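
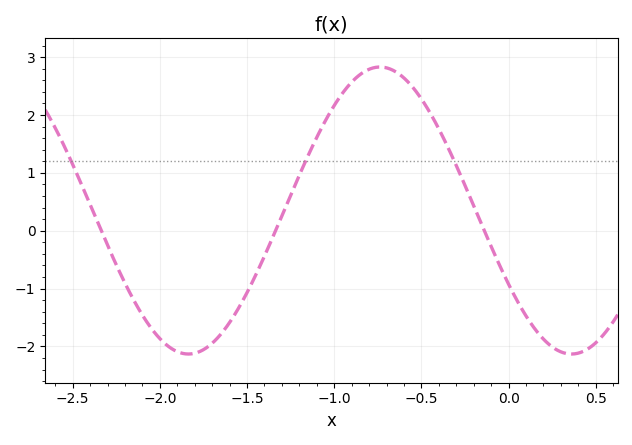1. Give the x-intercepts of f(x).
-2.35, -1.35, -0.15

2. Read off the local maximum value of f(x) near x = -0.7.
2.8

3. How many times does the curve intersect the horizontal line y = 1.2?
3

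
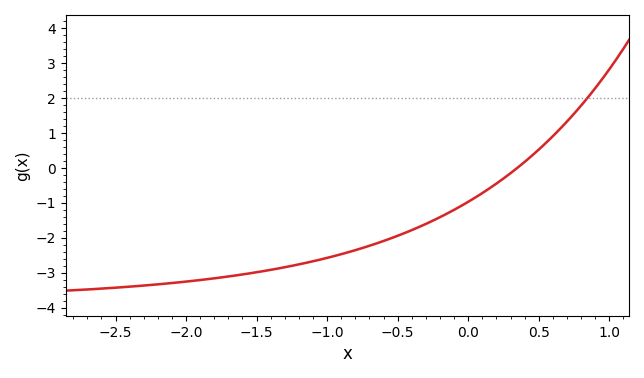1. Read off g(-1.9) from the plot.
-3.2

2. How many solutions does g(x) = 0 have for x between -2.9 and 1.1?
1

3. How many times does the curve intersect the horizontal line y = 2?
1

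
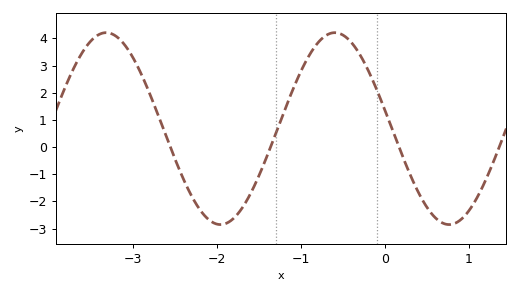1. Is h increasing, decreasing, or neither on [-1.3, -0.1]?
neither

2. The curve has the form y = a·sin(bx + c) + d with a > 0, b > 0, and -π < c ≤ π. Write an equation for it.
y = 3.53sin(2.3x + 3) + 0.68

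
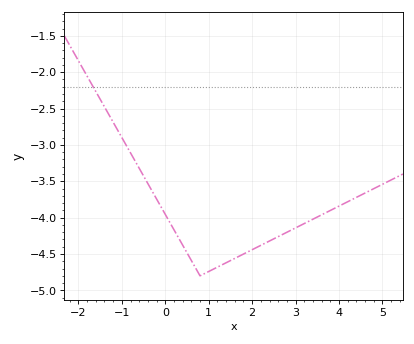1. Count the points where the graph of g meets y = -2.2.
1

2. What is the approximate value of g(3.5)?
-3.99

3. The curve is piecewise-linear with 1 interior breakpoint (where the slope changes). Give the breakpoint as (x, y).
(0.8, -4.8)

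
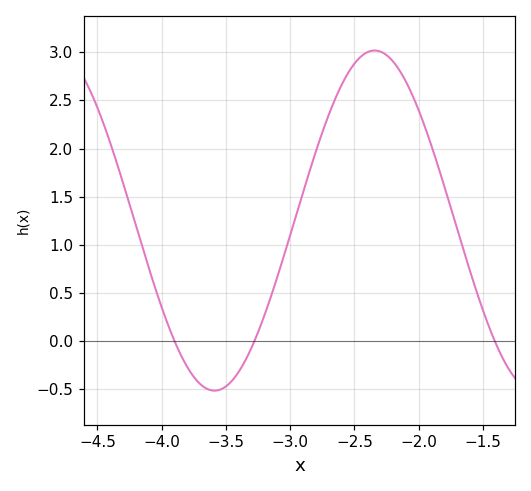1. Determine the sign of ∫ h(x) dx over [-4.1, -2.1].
positive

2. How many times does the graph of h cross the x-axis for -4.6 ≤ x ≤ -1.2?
3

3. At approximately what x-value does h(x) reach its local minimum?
-3.6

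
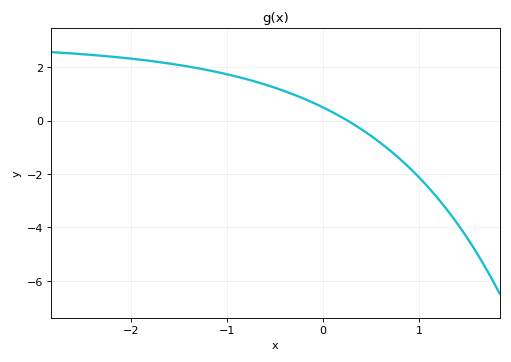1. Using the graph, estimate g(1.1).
-2.51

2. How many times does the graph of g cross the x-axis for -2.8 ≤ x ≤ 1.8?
1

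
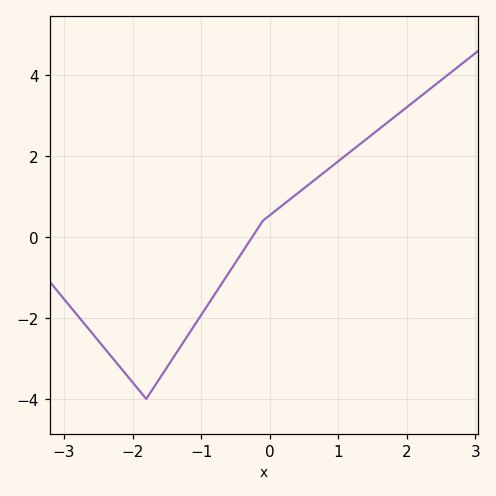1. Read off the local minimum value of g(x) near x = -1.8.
-4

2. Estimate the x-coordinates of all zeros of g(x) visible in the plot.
-0.255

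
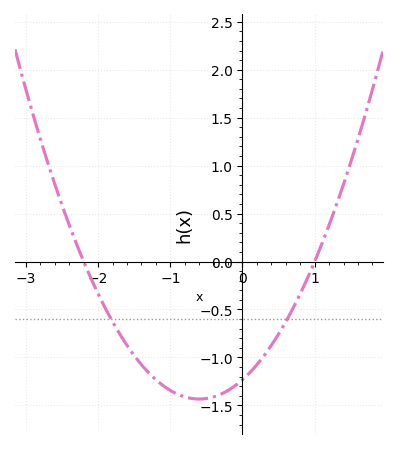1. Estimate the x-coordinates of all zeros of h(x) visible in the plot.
-2.2, 1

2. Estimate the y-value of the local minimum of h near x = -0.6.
-1.43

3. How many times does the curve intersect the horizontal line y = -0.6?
2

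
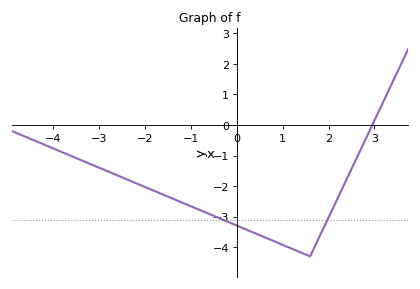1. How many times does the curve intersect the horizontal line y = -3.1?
2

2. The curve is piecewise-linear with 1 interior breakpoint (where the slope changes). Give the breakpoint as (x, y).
(1.6, -4.3)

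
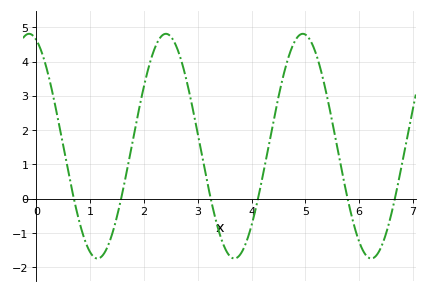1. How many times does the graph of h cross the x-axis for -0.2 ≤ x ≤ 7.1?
6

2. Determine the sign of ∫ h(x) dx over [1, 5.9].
positive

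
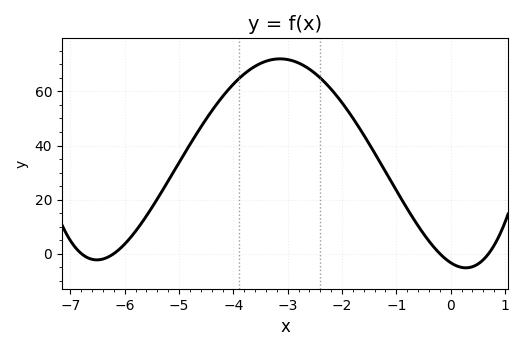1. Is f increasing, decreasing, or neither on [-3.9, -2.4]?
neither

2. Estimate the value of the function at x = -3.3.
72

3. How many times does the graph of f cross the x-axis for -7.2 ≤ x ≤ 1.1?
4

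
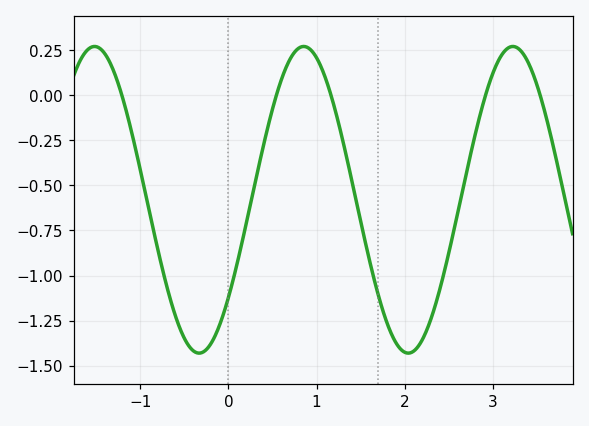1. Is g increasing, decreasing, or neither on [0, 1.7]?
neither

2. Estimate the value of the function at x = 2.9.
-0.026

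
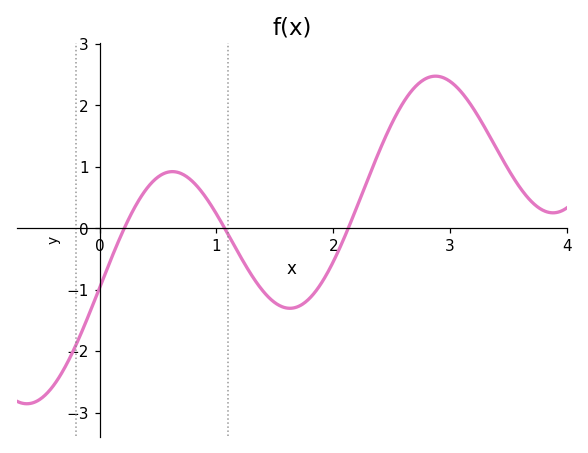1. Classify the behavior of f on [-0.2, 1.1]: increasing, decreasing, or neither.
neither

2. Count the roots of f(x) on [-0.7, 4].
3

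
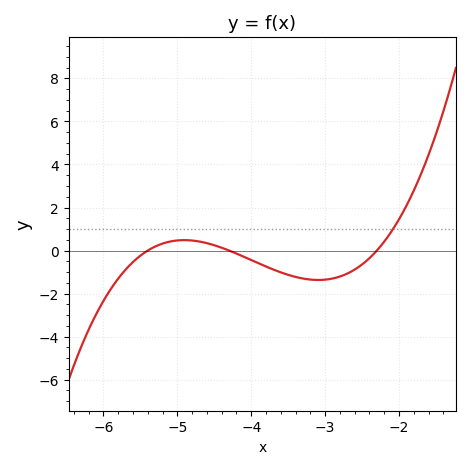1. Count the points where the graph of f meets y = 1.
1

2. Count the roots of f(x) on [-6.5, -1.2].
3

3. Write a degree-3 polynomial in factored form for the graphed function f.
y = 0.62(x + 5.4)(x + 4.3)(x + 2.3)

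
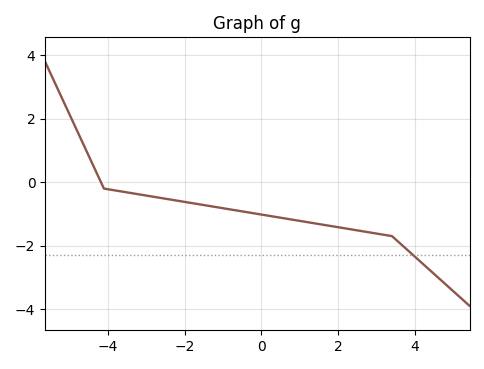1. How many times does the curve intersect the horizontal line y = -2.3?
1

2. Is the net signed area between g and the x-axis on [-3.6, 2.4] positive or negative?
negative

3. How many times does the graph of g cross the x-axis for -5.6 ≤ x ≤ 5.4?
1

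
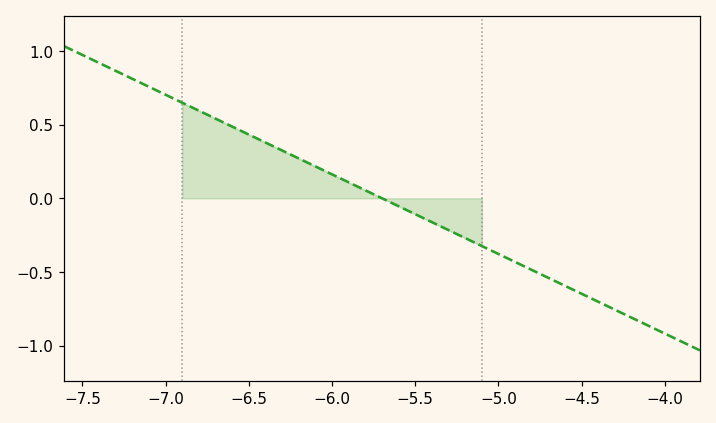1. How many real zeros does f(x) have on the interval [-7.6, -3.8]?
1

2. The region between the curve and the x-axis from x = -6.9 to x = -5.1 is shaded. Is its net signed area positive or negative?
positive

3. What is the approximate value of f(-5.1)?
-0.324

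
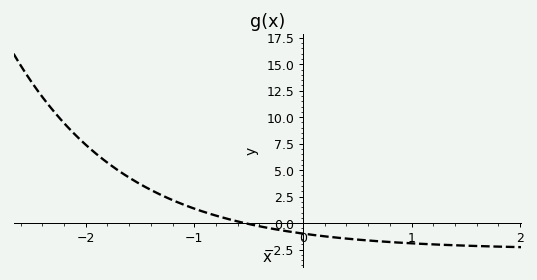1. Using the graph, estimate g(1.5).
-2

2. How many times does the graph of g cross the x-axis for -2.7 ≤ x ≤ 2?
1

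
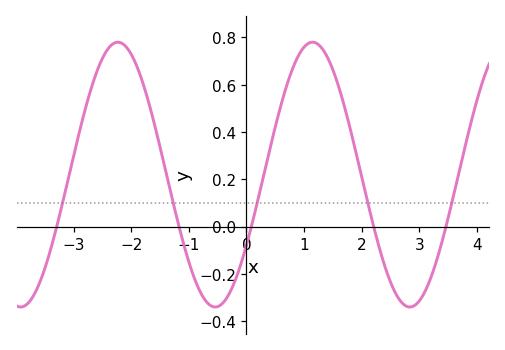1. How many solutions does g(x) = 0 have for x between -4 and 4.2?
5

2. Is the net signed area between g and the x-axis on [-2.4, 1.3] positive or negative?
positive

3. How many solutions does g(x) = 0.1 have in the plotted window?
5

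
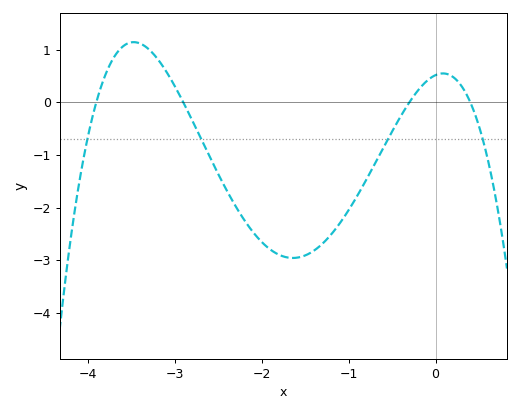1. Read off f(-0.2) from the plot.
0.228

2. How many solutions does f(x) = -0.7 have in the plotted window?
4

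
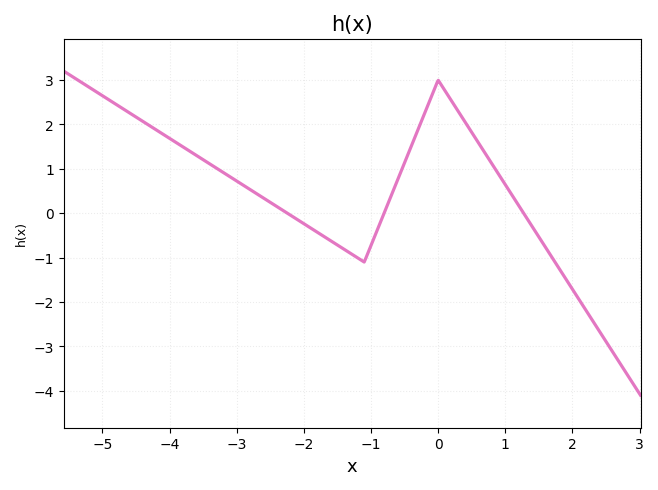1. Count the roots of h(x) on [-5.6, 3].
3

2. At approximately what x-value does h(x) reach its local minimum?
-1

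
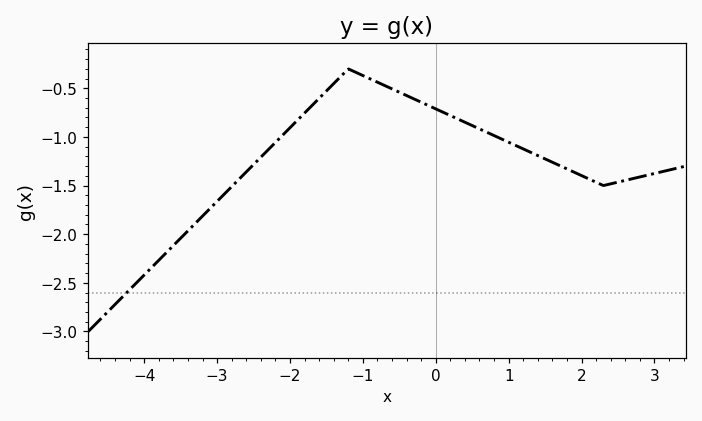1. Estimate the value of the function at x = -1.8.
-0.75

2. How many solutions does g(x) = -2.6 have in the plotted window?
1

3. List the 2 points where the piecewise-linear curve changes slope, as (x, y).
(-1.2, -0.3); (2.3, -1.5)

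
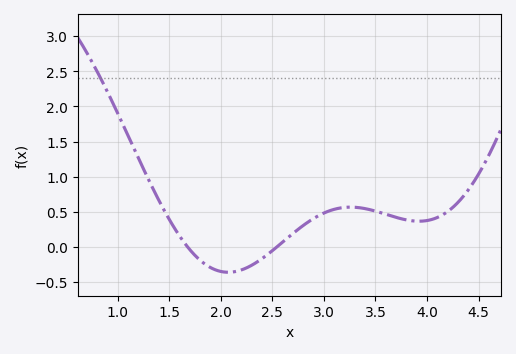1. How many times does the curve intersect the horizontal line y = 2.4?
1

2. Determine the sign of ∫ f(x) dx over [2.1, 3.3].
positive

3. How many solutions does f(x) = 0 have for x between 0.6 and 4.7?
2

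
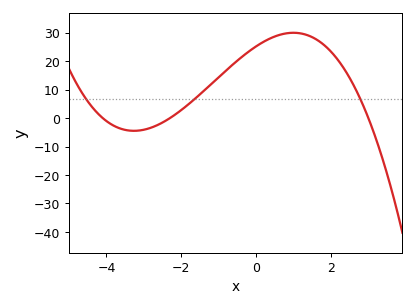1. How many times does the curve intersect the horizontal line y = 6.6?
3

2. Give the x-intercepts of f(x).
-4.1, -2.3, 3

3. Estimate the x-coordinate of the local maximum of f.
0.998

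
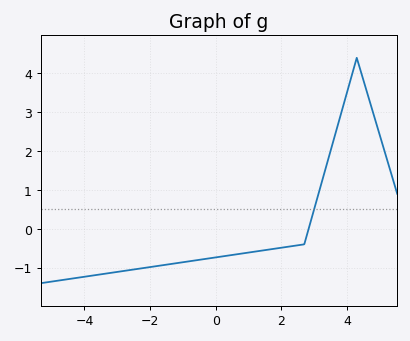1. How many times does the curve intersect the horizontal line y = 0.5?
1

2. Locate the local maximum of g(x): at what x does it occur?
4.2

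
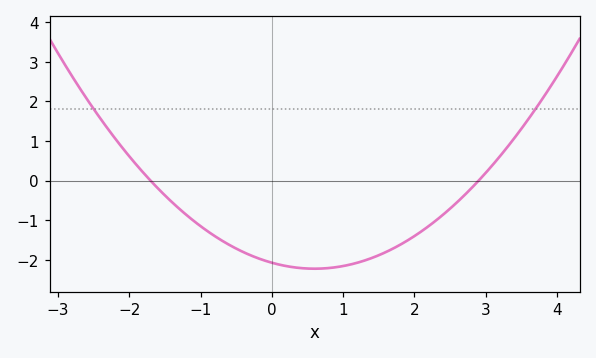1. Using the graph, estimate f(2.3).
-1.01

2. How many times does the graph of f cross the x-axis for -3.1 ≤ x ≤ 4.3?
2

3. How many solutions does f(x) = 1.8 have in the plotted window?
2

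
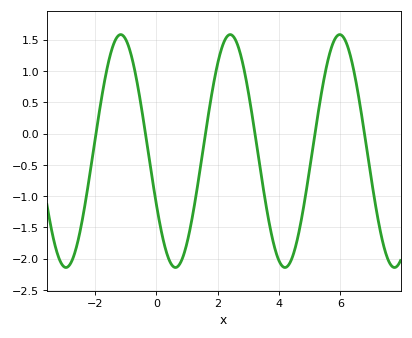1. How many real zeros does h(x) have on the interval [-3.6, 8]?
6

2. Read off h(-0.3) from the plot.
-0.15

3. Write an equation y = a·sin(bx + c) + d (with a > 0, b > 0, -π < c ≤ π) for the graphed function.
y = 1.86sin(1.8x - 2.7) - 0.28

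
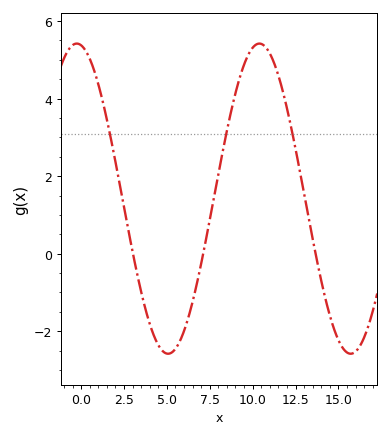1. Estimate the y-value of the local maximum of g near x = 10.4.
5.4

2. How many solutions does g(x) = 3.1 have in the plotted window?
3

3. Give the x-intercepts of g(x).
3, 7, 13.5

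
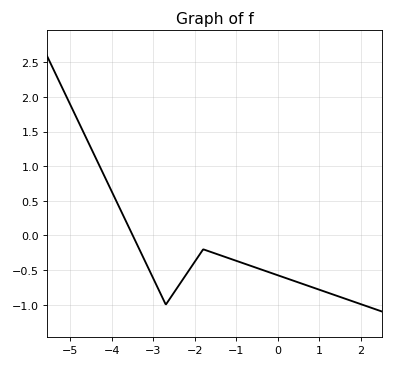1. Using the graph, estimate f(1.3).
-0.85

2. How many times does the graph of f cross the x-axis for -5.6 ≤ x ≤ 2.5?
1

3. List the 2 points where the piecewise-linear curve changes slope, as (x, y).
(-2.7, -1); (-1.8, -0.2)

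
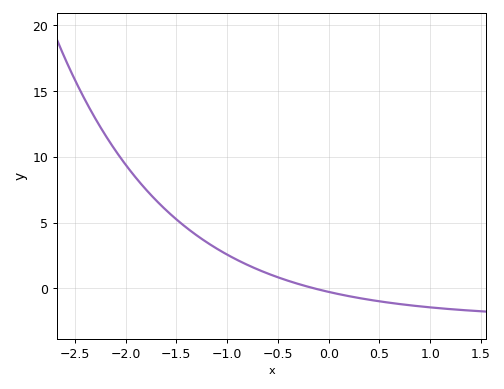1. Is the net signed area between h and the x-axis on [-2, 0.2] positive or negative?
positive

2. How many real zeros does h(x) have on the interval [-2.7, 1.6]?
1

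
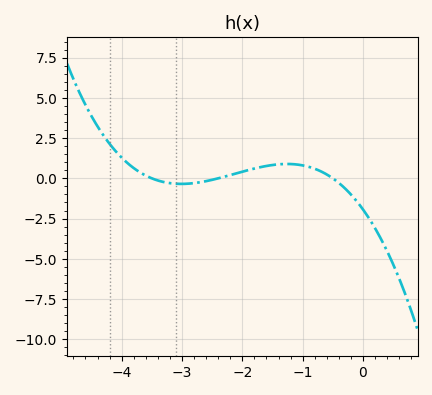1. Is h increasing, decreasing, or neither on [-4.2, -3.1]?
decreasing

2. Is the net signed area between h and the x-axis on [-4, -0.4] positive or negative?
positive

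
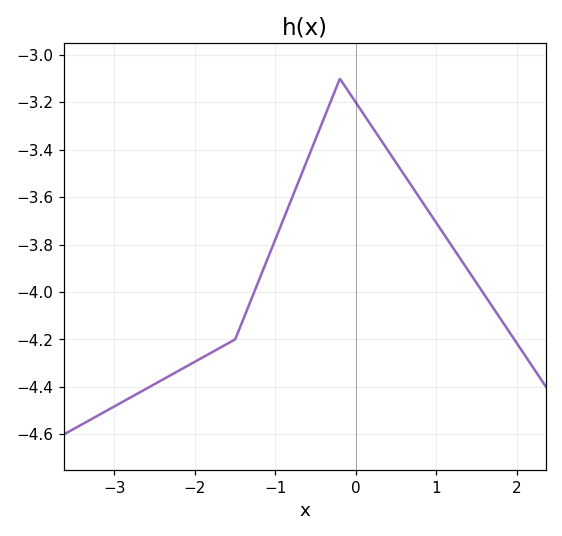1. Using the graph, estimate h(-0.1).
-3.16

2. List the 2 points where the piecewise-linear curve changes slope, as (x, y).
(-1.5, -4.2); (-0.2, -3.1)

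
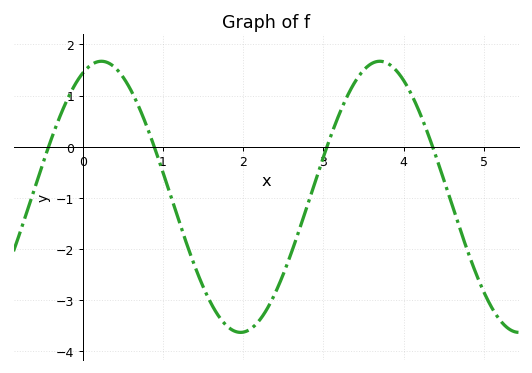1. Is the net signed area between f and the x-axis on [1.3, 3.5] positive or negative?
negative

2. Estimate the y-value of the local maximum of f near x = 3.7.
1.67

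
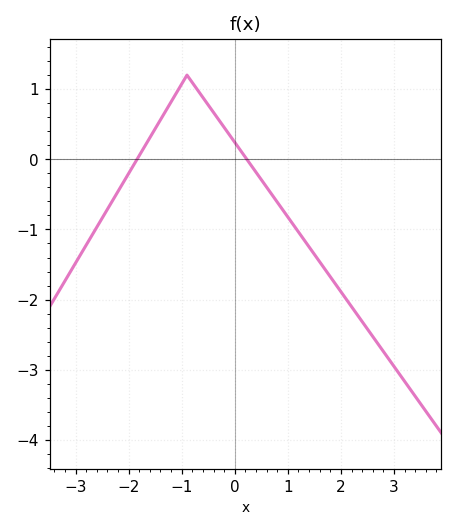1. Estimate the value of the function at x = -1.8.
0.1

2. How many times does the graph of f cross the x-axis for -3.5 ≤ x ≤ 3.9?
2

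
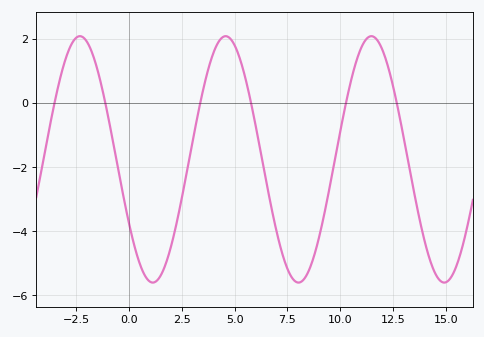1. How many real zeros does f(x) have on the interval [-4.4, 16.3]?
6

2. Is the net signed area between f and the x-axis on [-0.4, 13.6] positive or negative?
negative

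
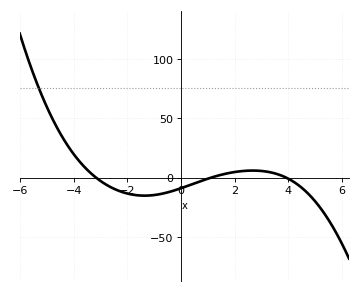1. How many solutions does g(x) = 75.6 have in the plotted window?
1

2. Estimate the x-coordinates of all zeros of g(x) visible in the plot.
-3.18, 1.13, 3.91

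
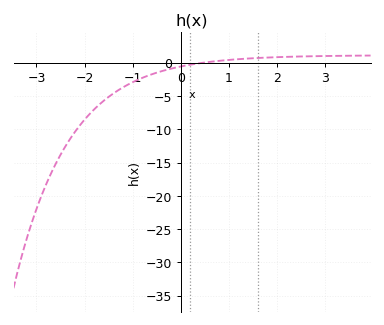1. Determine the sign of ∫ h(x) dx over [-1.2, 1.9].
negative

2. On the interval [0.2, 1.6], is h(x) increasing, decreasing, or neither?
increasing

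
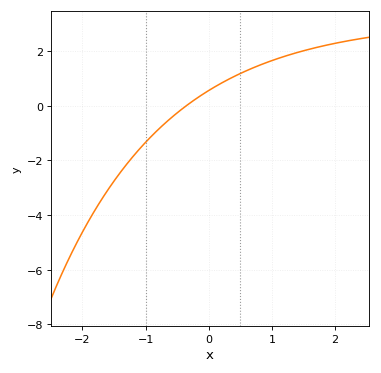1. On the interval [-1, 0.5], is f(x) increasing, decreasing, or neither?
increasing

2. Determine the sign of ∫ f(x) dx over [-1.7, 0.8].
negative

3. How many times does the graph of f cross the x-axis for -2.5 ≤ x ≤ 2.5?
1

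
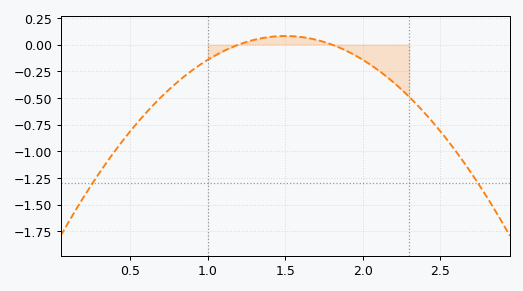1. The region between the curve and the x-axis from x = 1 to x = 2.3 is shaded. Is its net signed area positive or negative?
negative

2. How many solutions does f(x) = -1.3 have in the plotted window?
2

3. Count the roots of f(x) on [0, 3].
2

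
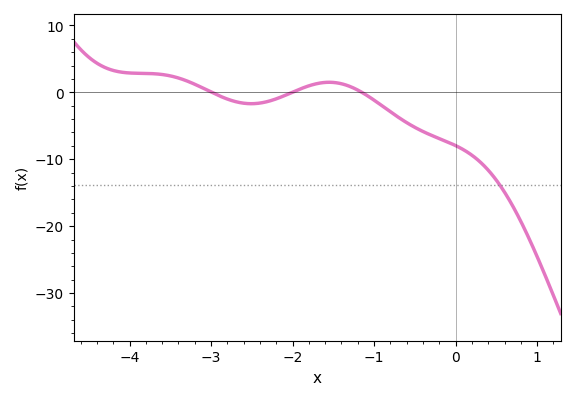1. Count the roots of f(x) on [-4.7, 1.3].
3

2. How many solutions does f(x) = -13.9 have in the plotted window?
1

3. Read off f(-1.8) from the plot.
1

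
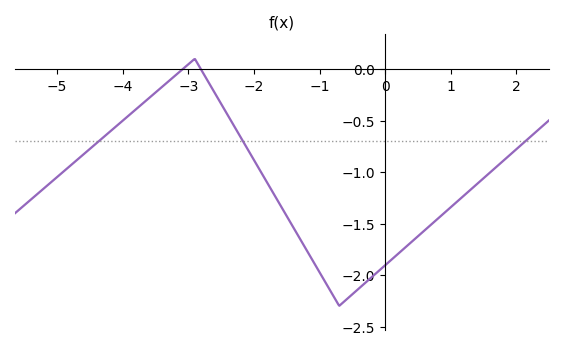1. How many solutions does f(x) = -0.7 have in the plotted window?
3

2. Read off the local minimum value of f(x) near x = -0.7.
-2.3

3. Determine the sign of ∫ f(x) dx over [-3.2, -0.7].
negative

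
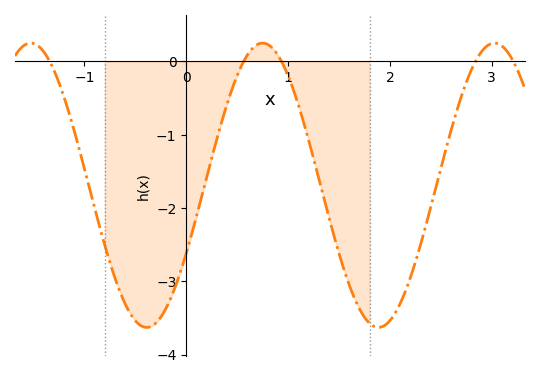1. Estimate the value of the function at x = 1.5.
-2.6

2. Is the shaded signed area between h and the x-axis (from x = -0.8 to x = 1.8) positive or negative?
negative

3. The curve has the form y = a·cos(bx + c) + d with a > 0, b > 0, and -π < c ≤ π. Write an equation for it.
y = 1.94cos(2.8x - 2.1) - 1.69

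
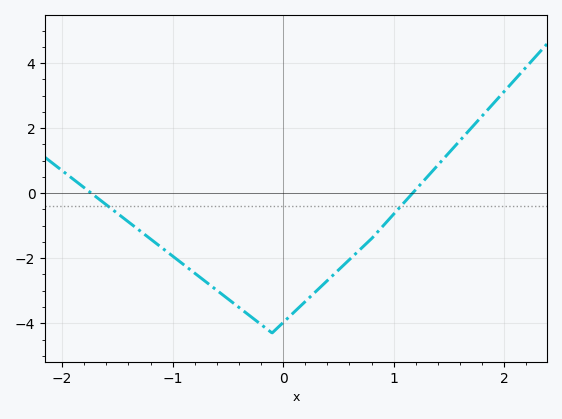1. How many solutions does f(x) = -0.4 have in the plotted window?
2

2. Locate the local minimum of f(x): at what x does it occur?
-0.1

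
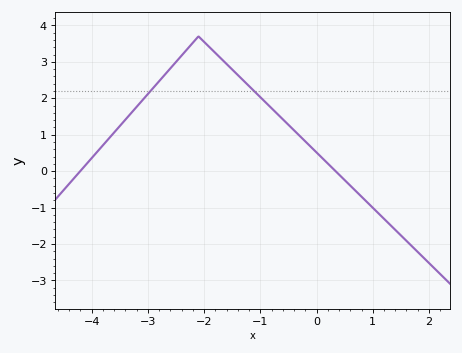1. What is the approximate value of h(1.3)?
-1.5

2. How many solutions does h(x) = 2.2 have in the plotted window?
2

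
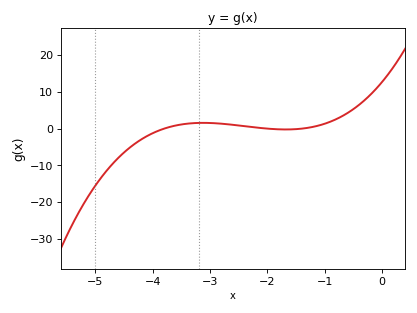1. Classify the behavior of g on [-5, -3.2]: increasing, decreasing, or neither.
increasing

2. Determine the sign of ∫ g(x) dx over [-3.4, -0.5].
positive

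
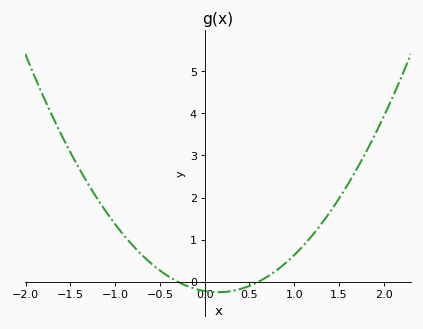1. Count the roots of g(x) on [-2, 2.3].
2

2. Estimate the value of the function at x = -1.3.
2.32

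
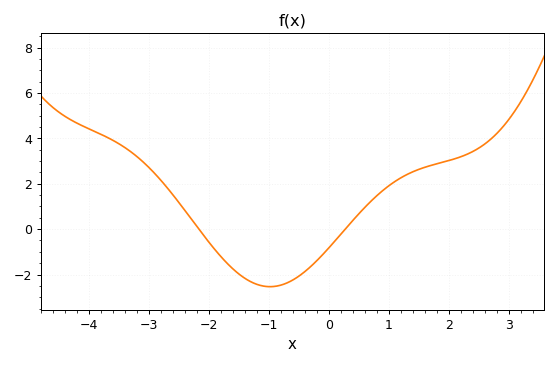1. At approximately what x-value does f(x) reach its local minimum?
-0.982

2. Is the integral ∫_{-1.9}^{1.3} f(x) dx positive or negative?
negative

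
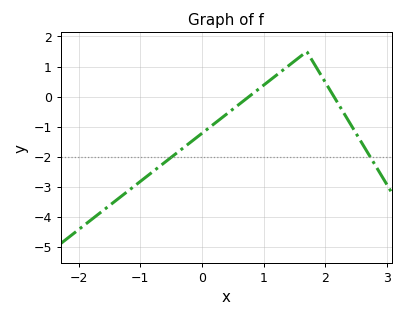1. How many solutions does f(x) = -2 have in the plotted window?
2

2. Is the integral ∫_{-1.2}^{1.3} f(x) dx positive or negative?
negative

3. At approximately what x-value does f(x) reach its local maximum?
1.7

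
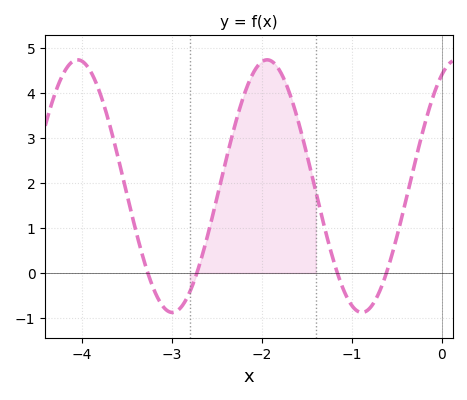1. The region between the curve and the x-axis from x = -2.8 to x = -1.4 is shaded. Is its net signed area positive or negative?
positive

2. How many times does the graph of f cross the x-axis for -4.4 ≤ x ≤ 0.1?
4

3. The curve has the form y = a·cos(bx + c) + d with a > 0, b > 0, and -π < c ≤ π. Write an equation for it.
y = 2.81cos(2.98x - 0.5) + 1.93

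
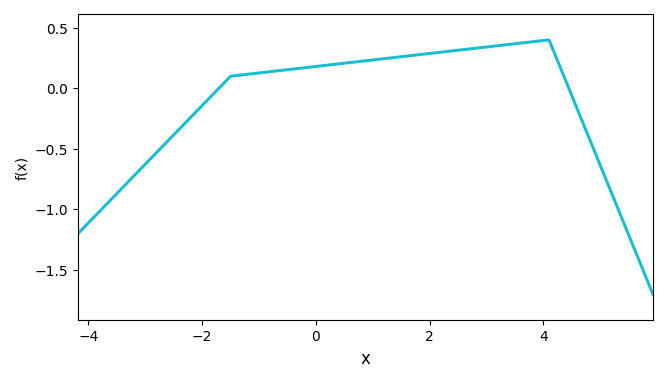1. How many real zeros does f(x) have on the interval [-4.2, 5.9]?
2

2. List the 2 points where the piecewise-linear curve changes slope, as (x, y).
(-1.5, 0.1); (4.1, 0.4)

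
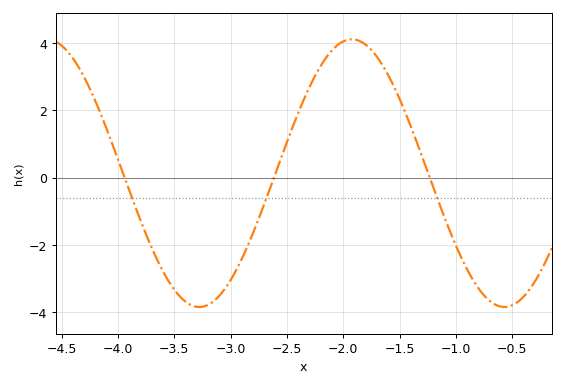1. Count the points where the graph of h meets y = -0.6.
3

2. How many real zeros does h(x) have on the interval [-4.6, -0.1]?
3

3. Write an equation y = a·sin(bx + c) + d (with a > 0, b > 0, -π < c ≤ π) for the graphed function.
y = 3.97sin(2.32x - 0.25) + 0.13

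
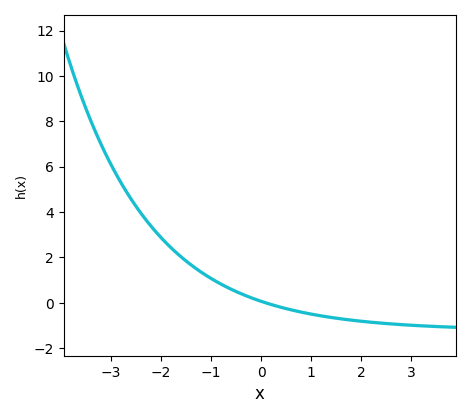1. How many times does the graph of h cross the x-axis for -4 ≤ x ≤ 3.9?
1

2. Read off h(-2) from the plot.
2.8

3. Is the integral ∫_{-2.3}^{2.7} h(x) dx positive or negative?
positive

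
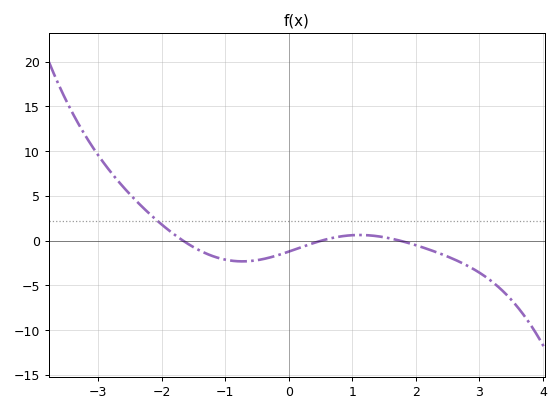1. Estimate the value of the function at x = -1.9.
1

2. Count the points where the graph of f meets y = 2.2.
1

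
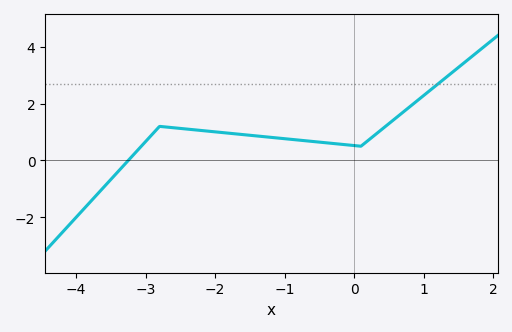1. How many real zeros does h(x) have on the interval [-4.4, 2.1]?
1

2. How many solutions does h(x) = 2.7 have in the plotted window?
1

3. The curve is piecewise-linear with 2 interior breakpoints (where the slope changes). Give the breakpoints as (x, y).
(-2.8, 1.2); (0.1, 0.5)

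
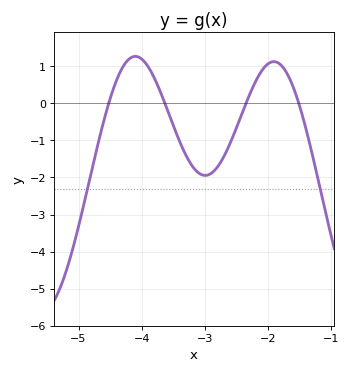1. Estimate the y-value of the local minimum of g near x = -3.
-1.9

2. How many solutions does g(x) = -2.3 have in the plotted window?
2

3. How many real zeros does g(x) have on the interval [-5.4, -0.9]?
4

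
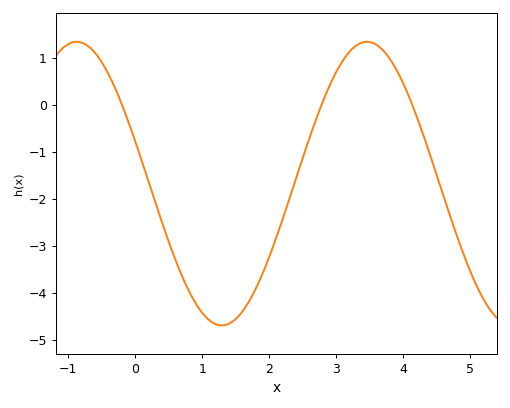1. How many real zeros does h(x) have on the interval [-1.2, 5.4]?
3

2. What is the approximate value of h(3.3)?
1.3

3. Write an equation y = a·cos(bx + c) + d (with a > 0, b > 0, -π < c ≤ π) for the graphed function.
y = 3.02cos(1.4x + 1.3) - 1.67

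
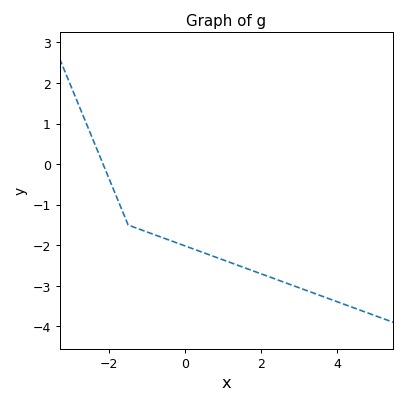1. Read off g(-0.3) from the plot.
-1.9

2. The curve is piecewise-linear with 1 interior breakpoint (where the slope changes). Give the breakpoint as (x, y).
(-1.5, -1.5)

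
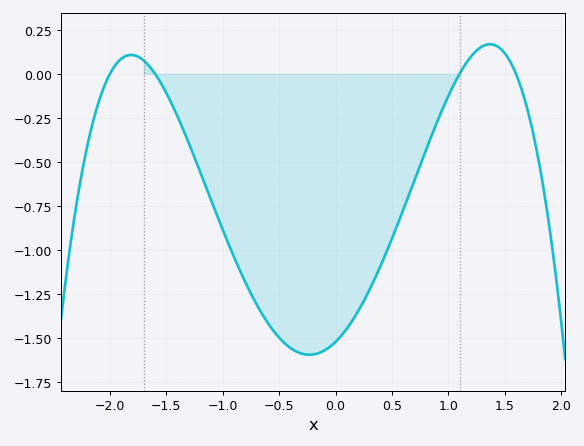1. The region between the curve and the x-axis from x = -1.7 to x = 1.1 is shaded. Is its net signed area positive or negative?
negative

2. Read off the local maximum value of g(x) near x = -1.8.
0.1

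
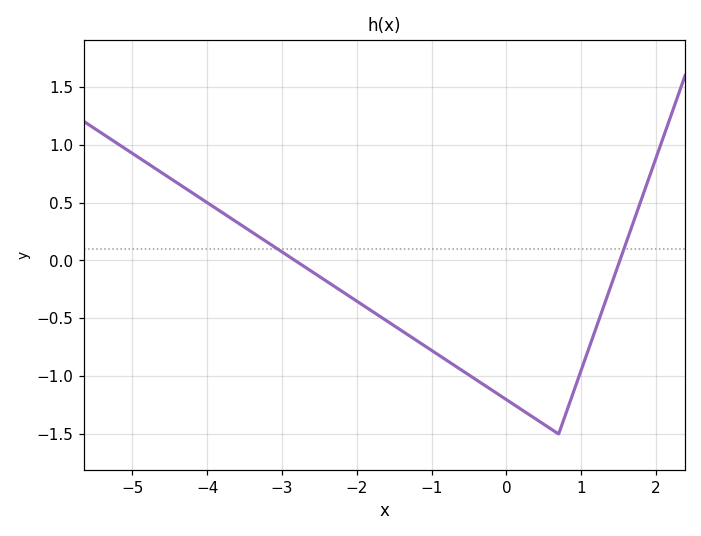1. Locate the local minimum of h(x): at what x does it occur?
0.6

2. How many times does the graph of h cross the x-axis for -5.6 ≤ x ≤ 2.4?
2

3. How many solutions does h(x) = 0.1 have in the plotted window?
2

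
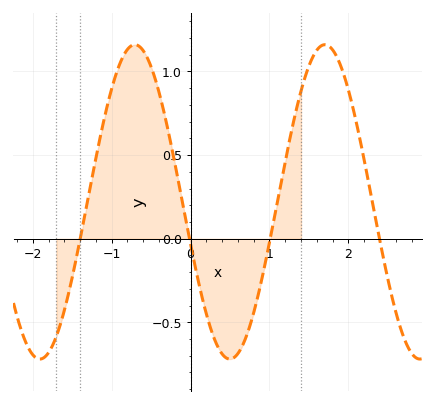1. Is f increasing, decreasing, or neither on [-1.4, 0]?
neither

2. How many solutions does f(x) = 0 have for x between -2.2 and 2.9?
4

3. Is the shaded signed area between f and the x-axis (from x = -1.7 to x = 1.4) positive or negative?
positive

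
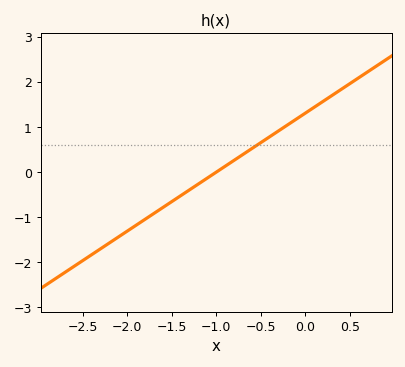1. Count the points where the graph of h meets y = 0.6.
1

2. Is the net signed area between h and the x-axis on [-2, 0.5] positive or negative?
positive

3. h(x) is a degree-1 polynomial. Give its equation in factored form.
y = 1.31(x + 1)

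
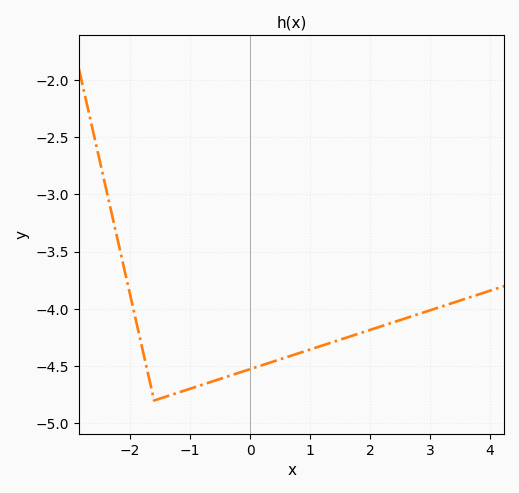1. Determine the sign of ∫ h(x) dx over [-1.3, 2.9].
negative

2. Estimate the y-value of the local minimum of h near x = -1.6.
-4.8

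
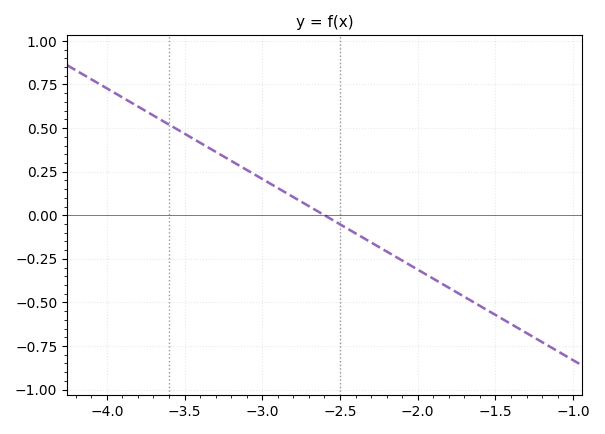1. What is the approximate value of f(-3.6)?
0.52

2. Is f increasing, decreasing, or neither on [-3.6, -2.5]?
decreasing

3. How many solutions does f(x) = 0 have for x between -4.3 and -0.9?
1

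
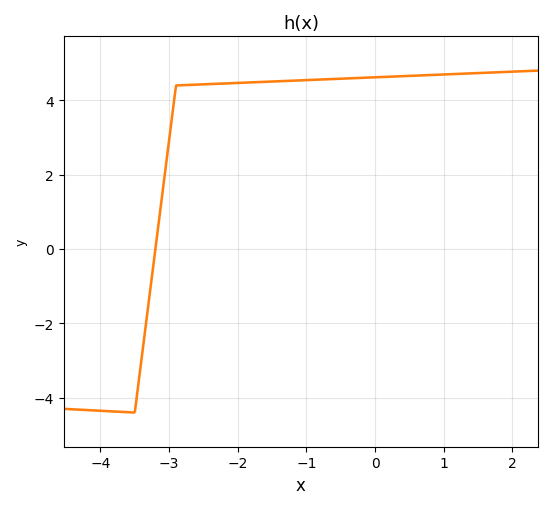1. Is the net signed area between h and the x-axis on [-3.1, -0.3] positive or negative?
positive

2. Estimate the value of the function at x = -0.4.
4.6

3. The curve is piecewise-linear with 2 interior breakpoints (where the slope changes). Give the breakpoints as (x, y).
(-3.5, -4.4); (-2.9, 4.4)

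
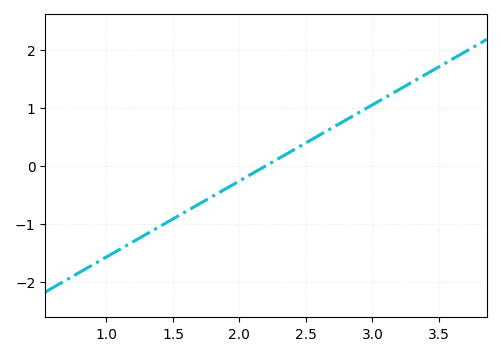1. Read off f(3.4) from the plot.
1.57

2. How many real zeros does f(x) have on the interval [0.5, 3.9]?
1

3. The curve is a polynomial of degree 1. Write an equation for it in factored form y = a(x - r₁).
y = 1.31(x - 2.2)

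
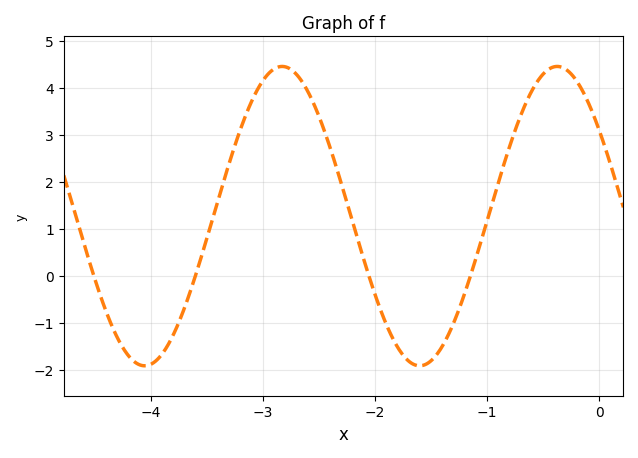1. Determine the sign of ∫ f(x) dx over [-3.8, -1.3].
positive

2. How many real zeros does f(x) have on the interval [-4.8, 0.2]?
4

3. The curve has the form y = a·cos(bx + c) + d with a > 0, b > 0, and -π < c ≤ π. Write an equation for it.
y = 3.19cos(2.56x + 0.962) + 1.27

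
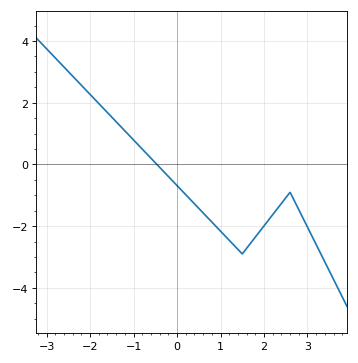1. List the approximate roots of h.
-0.5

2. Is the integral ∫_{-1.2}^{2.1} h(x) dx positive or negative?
negative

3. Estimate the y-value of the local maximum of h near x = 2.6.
-1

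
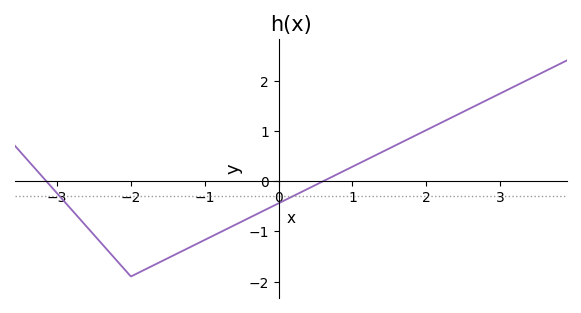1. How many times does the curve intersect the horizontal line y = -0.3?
2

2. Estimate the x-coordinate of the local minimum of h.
-2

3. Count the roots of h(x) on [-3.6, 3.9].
2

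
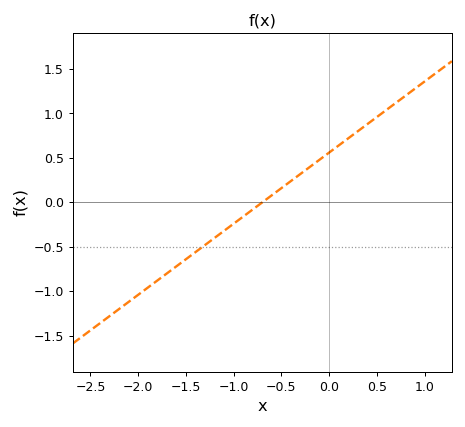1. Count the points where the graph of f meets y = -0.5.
1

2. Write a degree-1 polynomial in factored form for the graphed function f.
y = 0.8(x + 0.7)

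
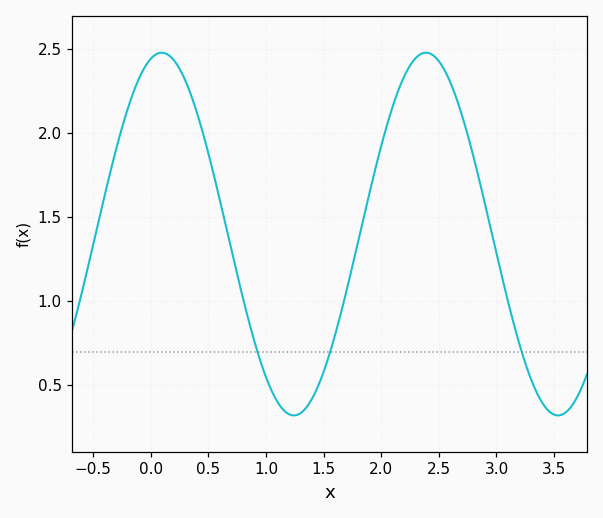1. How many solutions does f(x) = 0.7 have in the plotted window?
3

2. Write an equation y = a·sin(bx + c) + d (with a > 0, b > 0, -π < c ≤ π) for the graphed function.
y = 1.08sin(2.74x + 1.31) + 1.4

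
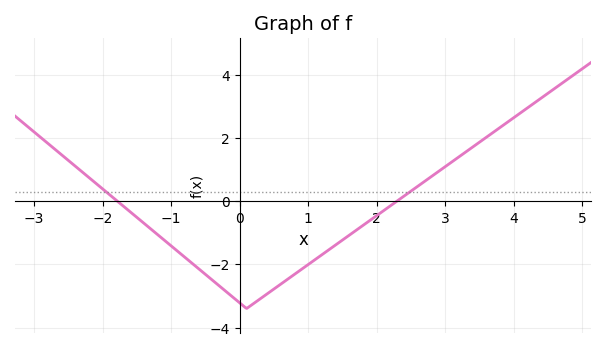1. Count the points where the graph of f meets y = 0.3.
2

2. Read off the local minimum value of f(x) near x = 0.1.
-3.4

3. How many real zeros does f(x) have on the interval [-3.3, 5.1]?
2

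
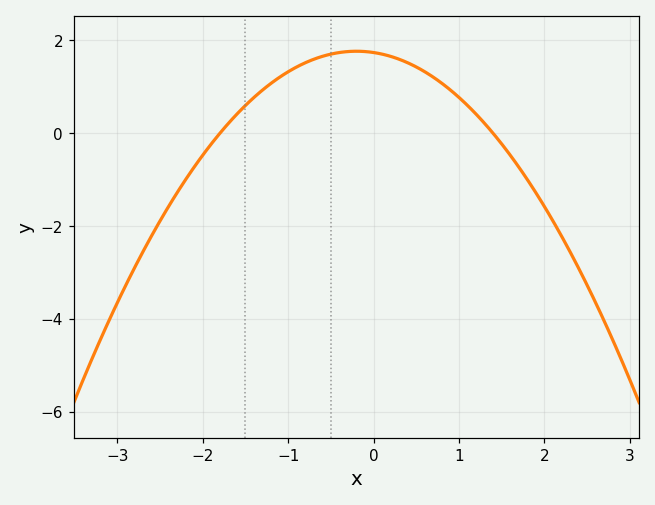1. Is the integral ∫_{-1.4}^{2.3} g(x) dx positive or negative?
positive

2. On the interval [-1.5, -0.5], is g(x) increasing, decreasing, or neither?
increasing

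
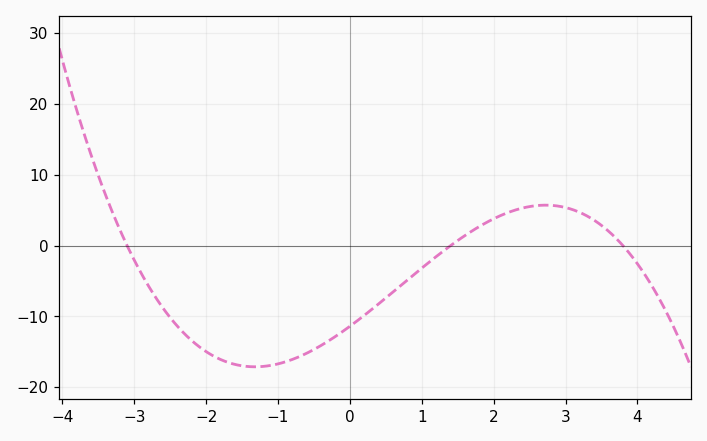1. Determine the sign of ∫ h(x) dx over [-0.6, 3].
negative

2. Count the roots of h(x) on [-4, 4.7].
3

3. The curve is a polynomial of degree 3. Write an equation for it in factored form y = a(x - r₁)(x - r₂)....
y = -0.69(x + 3.1)(x - 1.4)(x - 3.8)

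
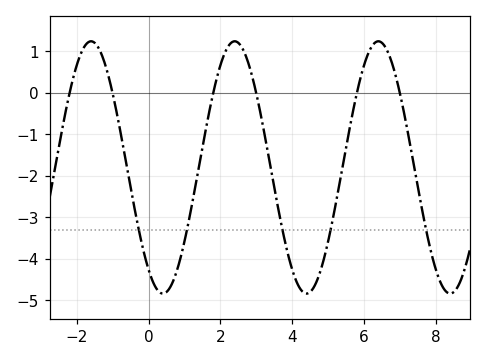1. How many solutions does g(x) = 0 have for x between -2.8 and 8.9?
6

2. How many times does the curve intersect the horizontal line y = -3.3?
5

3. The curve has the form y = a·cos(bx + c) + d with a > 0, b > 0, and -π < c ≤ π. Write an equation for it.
y = 3.04cos(1.57x + 2.52) - 1.8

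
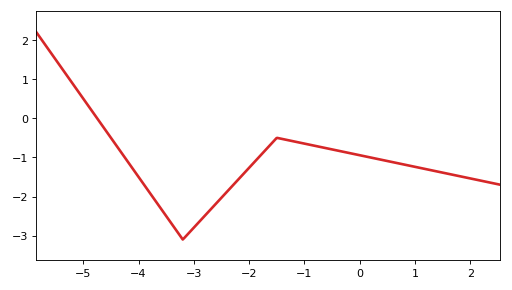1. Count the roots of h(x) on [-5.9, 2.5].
1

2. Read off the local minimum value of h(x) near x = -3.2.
-3.1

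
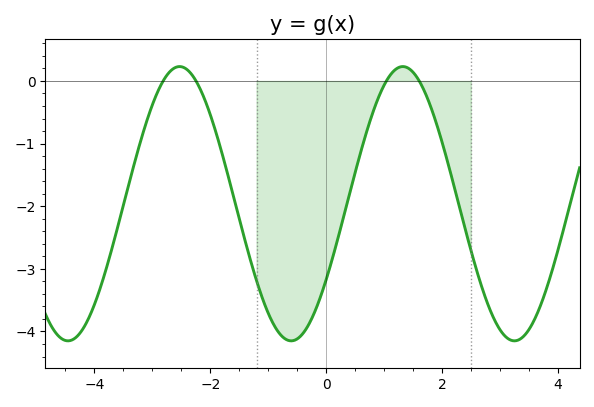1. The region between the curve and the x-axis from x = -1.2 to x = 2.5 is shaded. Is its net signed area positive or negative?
negative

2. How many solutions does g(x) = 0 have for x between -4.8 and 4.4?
4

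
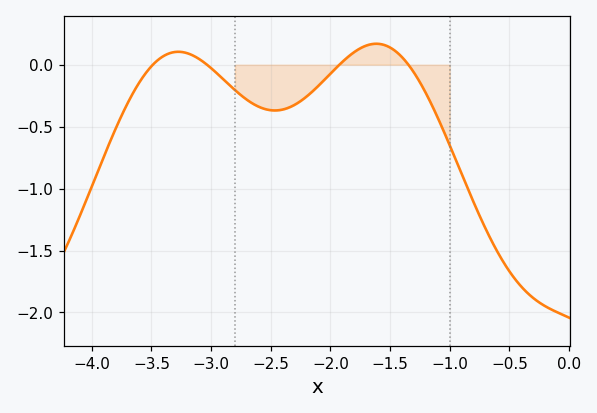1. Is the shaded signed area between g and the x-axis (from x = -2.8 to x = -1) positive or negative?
negative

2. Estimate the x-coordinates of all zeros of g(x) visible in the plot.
-3.49, -3.03, -1.93, -1.35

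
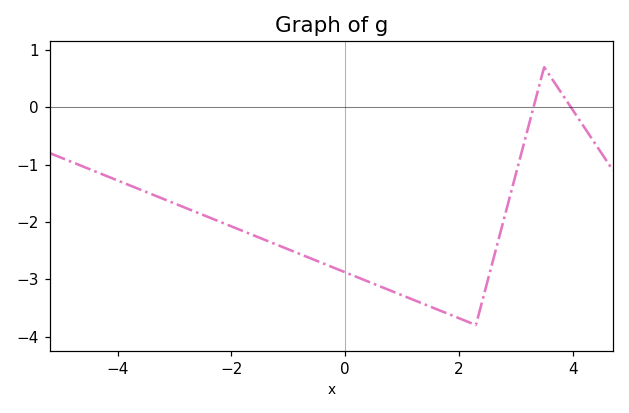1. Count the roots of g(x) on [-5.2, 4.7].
2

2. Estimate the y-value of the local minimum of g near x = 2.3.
-3.8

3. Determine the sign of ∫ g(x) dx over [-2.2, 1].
negative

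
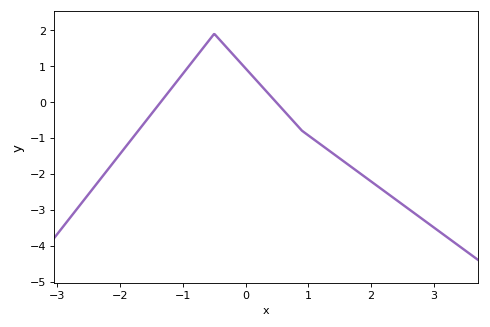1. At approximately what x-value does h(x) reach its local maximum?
-0.5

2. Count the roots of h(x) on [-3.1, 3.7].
2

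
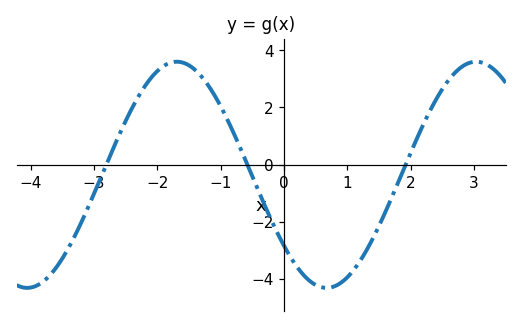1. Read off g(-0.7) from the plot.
0.624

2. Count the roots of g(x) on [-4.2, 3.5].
3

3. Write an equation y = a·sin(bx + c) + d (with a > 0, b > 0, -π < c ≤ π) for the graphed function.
y = 3.96sin(1.33x - 2.46) - 0.36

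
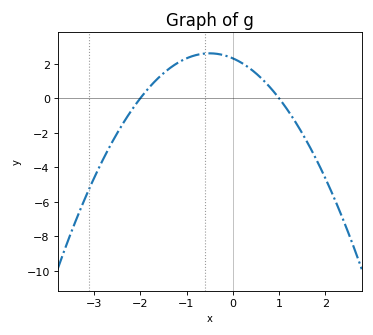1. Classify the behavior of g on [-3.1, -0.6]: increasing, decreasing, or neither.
increasing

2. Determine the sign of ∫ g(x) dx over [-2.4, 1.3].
positive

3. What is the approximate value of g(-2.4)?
-1.58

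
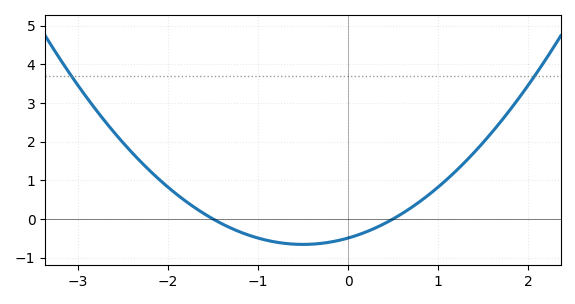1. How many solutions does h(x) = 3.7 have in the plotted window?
2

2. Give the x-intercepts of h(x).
-1.5, 0.5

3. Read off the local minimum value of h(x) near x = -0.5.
-0.7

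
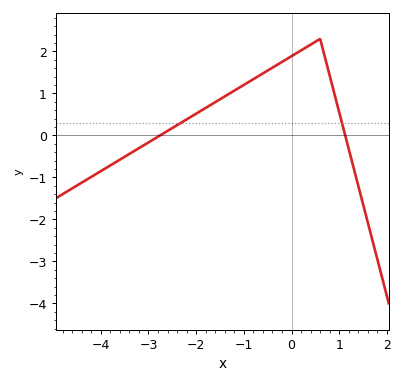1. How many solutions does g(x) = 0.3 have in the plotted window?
2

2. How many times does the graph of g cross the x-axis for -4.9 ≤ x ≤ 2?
2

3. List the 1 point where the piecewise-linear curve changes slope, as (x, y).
(0.6, 2.3)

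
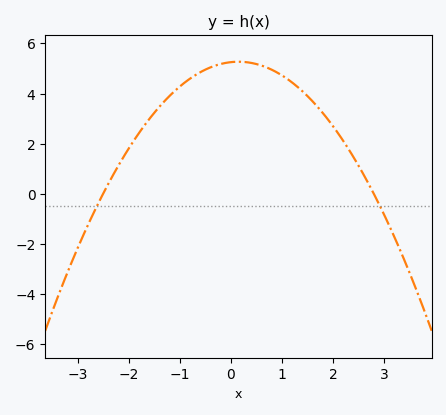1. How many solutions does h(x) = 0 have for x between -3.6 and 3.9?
2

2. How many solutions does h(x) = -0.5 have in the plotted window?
2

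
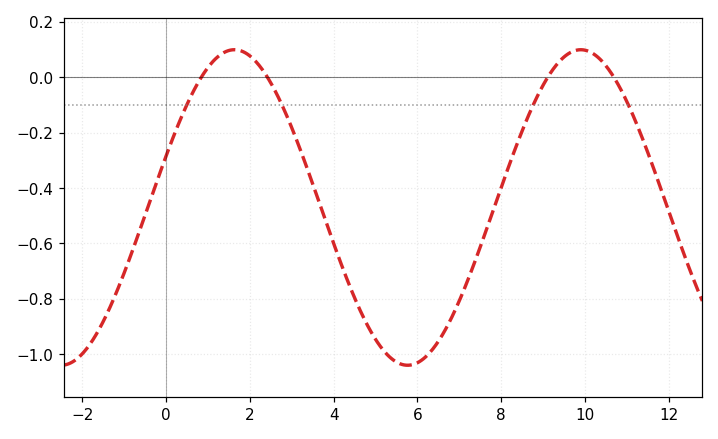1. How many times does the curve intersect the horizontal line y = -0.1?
4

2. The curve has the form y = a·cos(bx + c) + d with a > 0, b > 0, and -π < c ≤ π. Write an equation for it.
y = 0.57cos(0.76x - 1.24) - 0.47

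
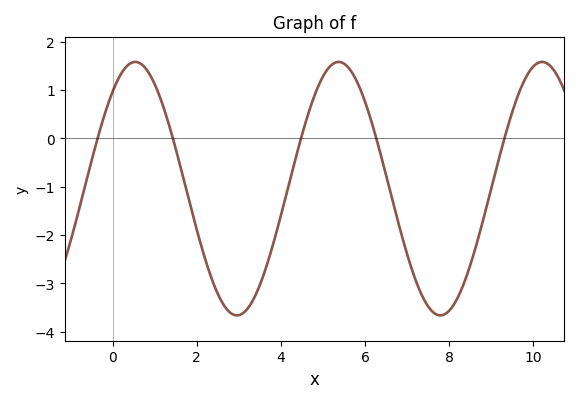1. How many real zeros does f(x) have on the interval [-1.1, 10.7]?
5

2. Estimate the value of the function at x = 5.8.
1.2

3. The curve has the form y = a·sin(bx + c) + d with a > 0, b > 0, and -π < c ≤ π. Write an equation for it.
y = 2.62sin(1.3x + 0.87) - 1.04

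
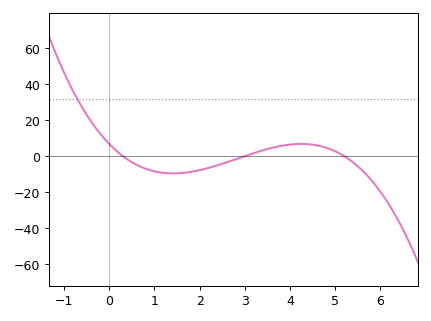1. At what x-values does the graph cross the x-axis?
0.3, 3, 5.2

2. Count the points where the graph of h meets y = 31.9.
1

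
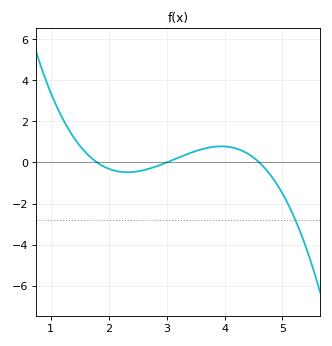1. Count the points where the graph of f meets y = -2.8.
1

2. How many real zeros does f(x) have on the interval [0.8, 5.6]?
3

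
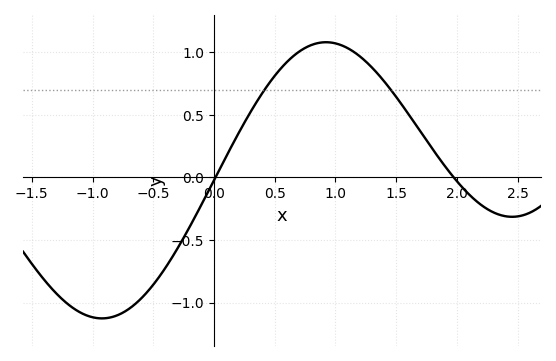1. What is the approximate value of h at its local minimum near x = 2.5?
-0.3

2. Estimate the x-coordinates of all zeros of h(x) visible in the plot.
0, 2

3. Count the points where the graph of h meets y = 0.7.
2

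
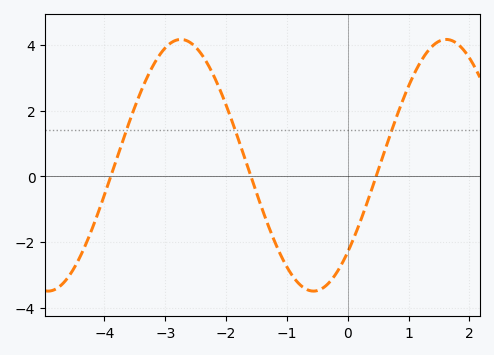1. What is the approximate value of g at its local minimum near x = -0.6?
-3.49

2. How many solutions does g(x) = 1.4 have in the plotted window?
3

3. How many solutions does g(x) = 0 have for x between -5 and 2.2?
3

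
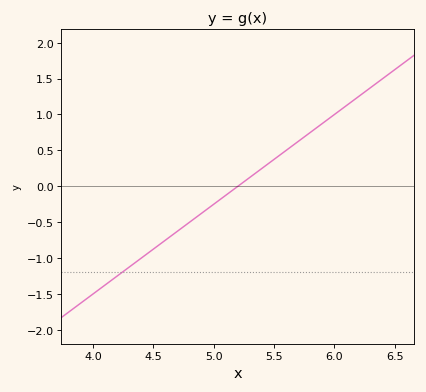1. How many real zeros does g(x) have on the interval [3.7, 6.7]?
1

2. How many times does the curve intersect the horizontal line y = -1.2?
1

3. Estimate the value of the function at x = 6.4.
1.5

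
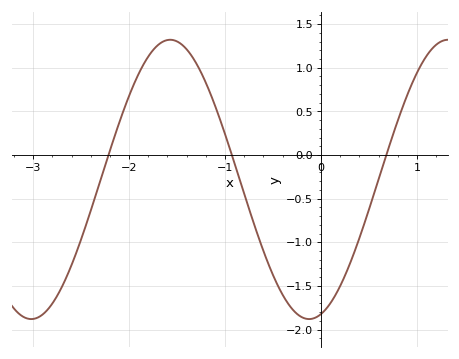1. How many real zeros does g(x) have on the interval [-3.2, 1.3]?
3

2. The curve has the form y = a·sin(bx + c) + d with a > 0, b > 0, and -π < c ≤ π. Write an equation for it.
y = 1.6sin(2.2x - 1.3) - 0.28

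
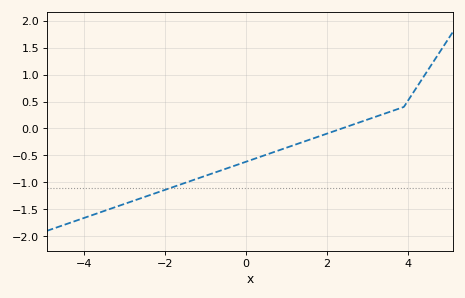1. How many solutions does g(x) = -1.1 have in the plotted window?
1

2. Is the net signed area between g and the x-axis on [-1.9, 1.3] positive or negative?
negative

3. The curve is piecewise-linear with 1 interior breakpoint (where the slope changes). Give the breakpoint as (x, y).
(3.9, 0.4)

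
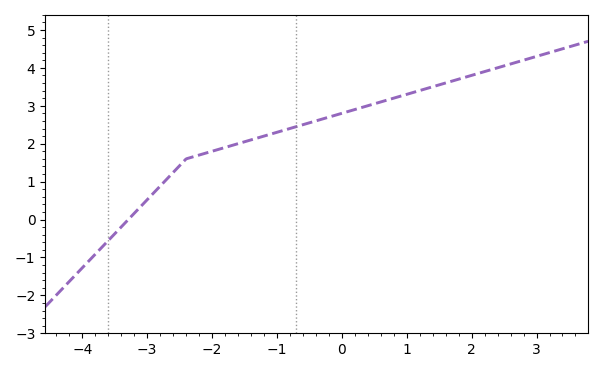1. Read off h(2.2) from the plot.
3.9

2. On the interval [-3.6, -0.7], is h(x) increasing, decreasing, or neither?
increasing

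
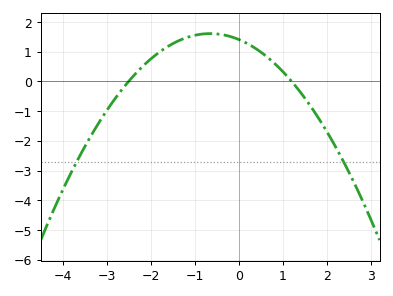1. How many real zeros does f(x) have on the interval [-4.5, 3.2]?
2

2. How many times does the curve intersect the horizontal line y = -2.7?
2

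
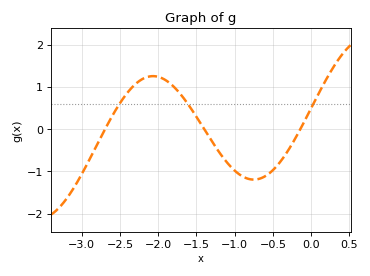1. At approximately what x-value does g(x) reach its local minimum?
-0.8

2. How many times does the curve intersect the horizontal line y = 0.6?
3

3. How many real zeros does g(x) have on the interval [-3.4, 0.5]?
3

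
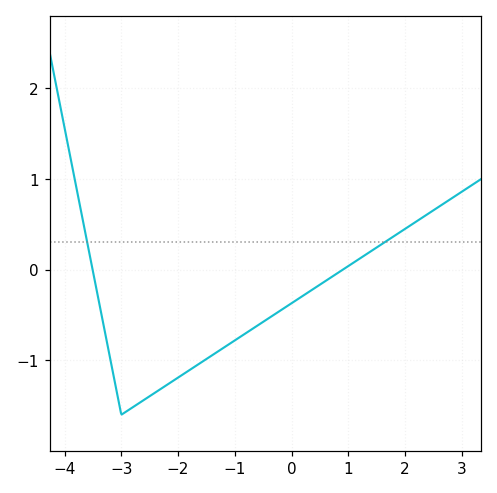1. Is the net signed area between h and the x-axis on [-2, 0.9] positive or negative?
negative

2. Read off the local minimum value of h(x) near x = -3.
-1.6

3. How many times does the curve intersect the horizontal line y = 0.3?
2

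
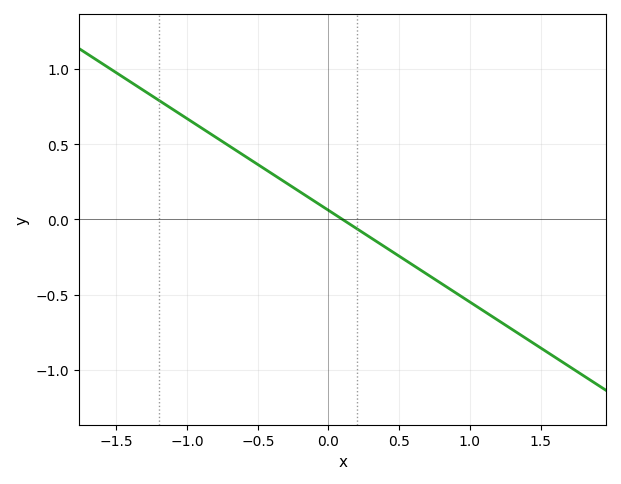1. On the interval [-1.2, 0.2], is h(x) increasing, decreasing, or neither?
decreasing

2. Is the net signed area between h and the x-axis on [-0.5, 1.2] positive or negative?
negative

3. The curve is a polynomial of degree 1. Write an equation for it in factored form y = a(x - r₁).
y = -0.61(x - 0.1)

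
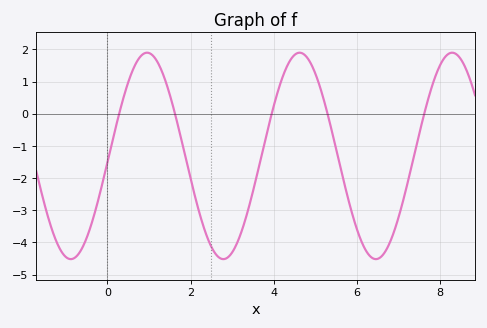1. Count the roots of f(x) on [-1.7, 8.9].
5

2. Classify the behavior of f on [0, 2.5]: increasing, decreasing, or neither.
neither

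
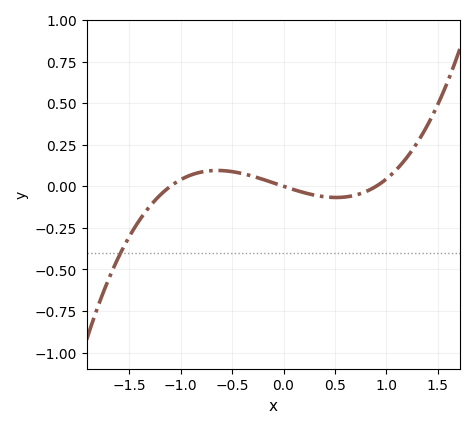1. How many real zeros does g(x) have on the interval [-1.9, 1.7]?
3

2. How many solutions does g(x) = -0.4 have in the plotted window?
1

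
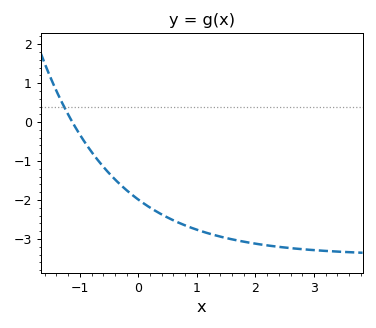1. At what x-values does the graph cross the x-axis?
-1.13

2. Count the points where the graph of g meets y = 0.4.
1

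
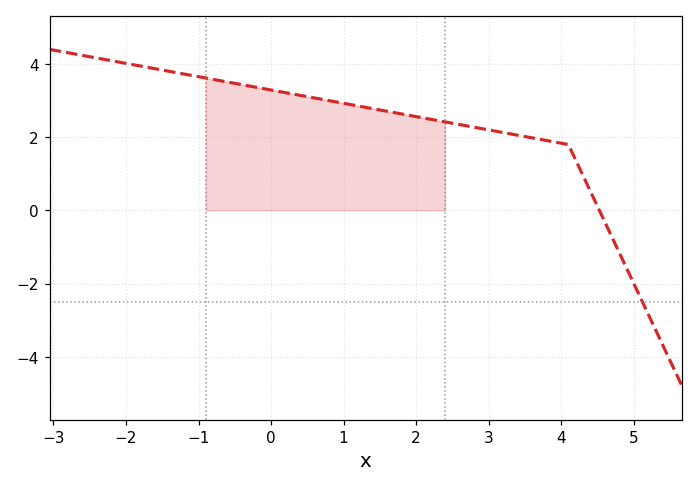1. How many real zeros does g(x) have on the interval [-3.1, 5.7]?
1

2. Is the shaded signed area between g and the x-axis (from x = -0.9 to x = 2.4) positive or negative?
positive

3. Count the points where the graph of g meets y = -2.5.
1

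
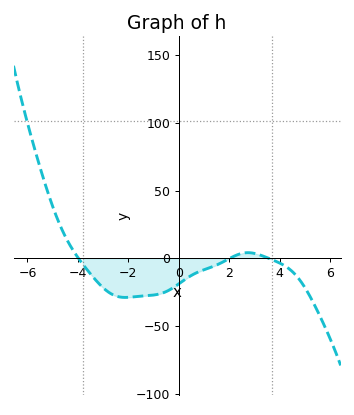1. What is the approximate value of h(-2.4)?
-30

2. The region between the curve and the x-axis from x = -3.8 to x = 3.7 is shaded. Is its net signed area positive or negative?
negative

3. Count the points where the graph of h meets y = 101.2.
1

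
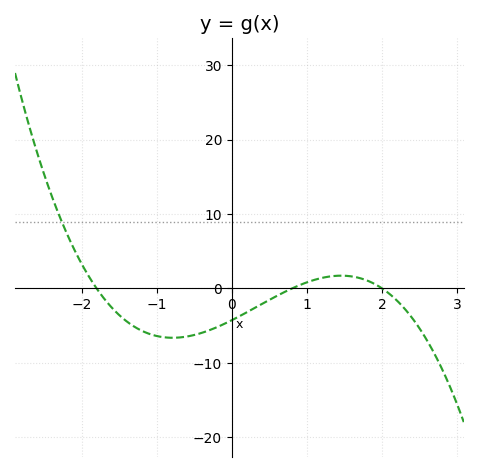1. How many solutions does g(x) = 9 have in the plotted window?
1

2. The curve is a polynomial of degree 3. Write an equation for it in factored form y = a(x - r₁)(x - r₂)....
y = -1.48(x + 1.8)(x - 0.8)(x - 2)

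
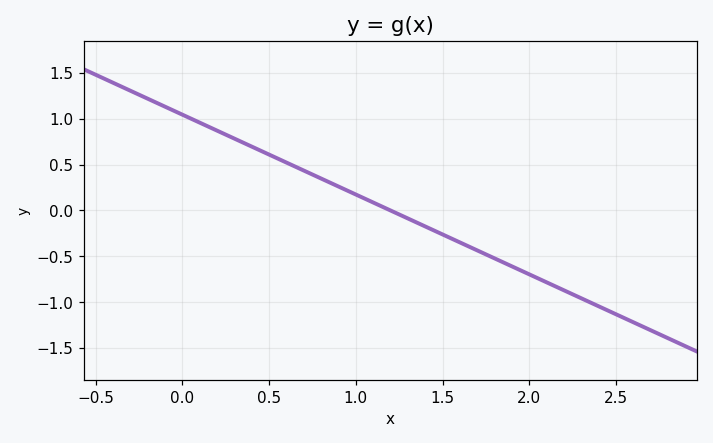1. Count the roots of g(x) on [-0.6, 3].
1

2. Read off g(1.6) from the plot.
-0.348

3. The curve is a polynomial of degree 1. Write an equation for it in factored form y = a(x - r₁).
y = -0.87(x - 1.2)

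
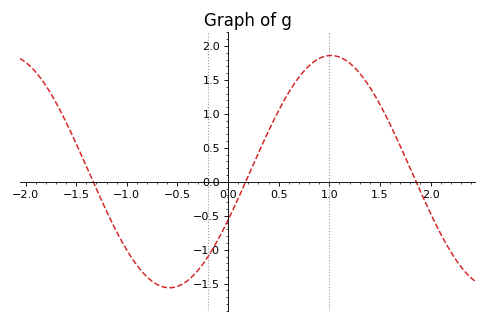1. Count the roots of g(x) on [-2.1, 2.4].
3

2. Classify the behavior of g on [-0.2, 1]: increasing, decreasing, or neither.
increasing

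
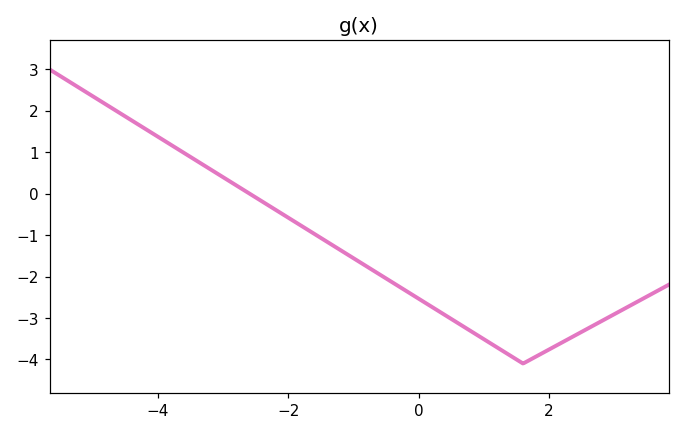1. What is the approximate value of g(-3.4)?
0.8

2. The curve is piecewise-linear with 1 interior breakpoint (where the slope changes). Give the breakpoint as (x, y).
(1.6, -4.1)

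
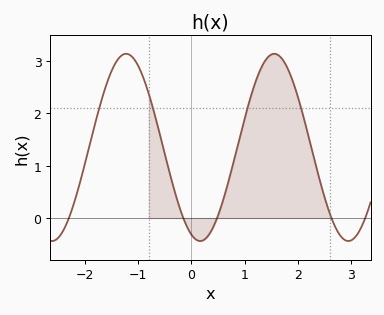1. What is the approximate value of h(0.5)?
0.052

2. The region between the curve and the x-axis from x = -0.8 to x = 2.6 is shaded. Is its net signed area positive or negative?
positive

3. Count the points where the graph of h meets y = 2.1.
4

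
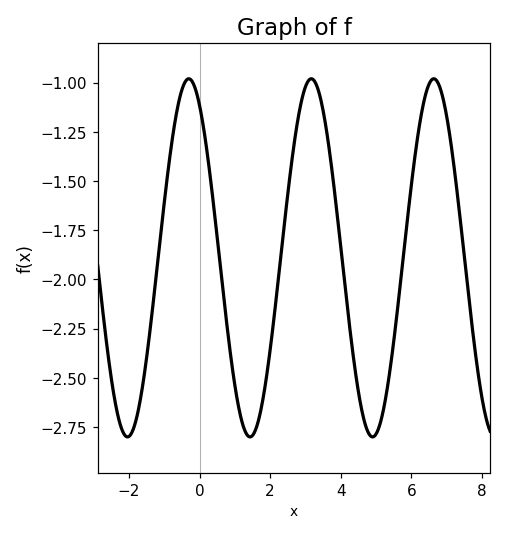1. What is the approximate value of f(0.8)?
-2.25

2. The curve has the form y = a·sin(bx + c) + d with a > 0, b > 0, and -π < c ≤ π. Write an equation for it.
y = 0.91sin(1.8x + 2.1) - 1.89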